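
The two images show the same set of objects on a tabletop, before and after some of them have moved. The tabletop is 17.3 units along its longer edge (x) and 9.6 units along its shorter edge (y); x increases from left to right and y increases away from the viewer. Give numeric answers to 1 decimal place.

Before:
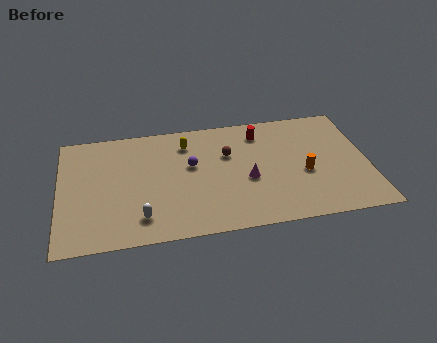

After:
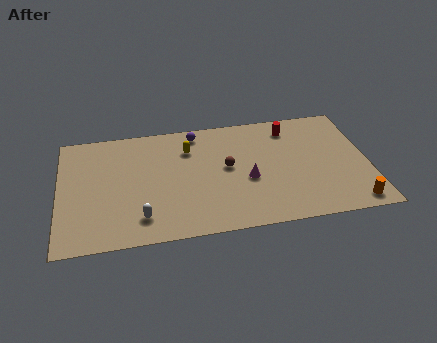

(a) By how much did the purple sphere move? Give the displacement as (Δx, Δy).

(0.4, 2.7)

From the two frames, the purple sphere sits at roughly (7.4, 5.7) before and (7.8, 8.4) after.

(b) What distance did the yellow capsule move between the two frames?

0.5

The yellow capsule was near (7.2, 7.6) before and (7.3, 7.1) after, so it travelled √(0.1² + 0.5²) ≈ 0.5 units.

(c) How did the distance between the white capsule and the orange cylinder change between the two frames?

+2.3

Before: roughly 9.4 units apart; after: 11.7. That's 2.3 units further apart.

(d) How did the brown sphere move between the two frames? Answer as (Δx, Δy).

(-0.1, -1.1)

From the two frames, the brown sphere sits at roughly (9.5, 6.3) before and (9.4, 5.2) after.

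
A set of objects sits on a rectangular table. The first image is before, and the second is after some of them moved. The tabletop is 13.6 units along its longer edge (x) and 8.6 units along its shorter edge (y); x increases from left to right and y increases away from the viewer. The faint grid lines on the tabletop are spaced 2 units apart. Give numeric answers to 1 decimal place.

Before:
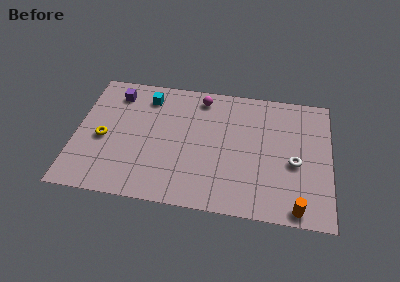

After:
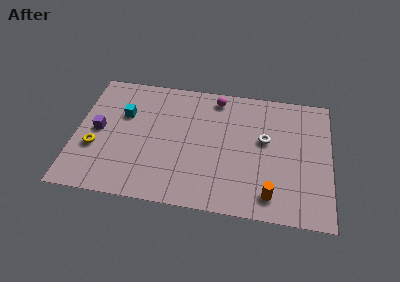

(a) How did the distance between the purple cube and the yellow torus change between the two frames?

-2.0

The distance was about 3.2 in the first image and 1.2 in the second, so they moved 2.0 units closer together.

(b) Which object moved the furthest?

the purple cube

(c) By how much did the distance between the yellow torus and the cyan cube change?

-1.0

The distance was about 3.9 in the first image and 2.9 in the second, so they moved 1.0 units closer together.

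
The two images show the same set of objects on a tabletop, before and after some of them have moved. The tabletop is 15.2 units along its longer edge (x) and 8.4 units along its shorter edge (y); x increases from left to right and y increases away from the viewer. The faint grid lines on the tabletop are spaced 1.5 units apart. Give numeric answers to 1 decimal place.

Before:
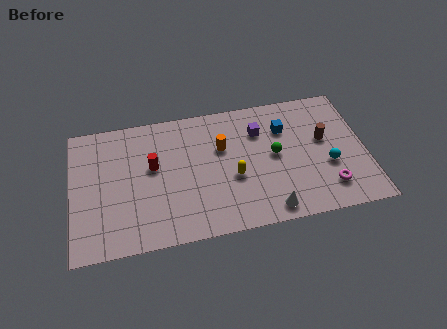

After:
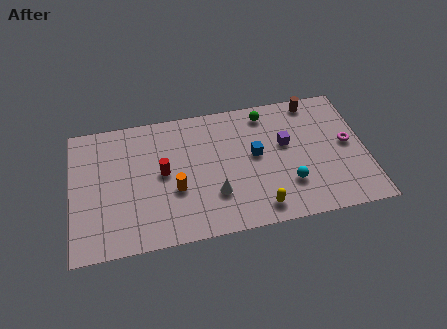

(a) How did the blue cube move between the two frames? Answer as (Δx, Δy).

(-1.6, -1.4)

The blue cube started near (11.1, 6.0) and ended near (9.5, 4.6).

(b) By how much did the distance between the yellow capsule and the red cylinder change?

+1.4

The distance was about 4.4 in the first image and 5.8 in the second, so they moved 1.4 units further apart.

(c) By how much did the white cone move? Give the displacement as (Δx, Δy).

(-2.7, 1.5)

From the two frames, the white cone sits at roughly (10.0, 1.0) before and (7.3, 2.5) after.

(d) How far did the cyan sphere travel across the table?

2.2

The cyan sphere was near (13.2, 3.2) before and (11.1, 2.4) after, so it travelled √(2.1² + 0.8²) ≈ 2.2 units.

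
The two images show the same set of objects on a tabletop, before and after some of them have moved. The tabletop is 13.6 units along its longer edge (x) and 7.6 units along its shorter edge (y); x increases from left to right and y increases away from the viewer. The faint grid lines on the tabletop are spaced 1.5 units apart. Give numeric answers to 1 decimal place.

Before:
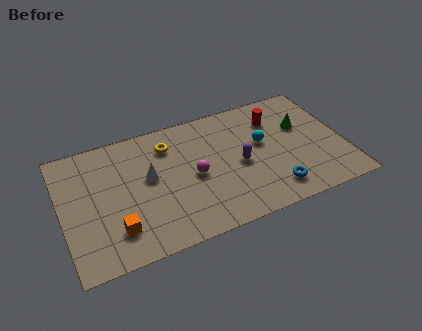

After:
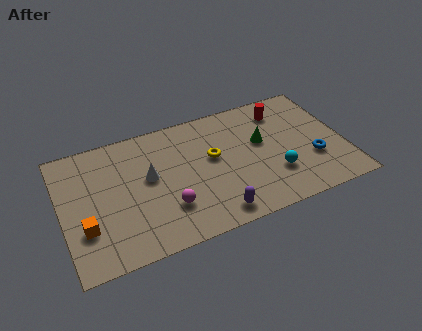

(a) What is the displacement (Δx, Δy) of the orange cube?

(-1.4, 0.6)

The orange cube was at about (2.4, 1.8) and moved to about (1.0, 2.4).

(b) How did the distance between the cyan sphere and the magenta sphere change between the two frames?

+1.7

They were about 3.5 units apart before and 5.2 after — 1.7 units further apart.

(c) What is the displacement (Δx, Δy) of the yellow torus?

(2.0, -1.5)

From the two frames, the yellow torus sits at roughly (5.3, 5.9) before and (7.3, 4.4) after.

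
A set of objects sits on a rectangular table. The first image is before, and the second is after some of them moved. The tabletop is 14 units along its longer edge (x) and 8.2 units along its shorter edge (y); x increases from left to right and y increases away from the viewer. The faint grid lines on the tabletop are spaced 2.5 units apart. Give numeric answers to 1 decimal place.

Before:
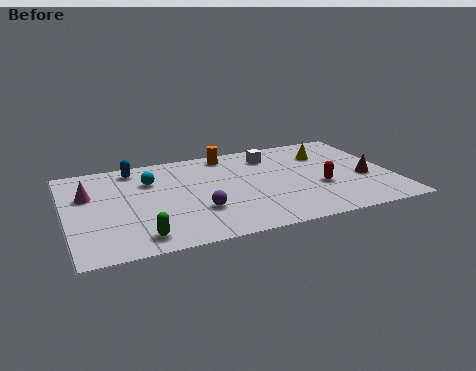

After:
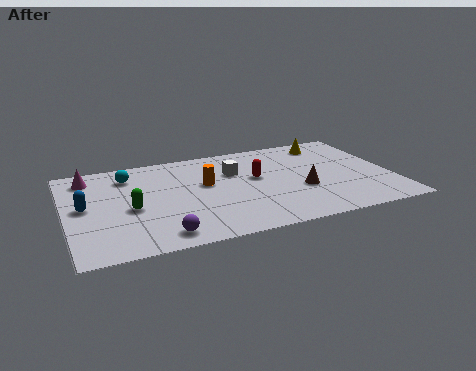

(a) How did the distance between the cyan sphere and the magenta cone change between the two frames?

-1.0

Before: roughly 2.7 units apart; after: 1.7. That's 1.0 units closer together.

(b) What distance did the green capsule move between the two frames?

2.4

The green capsule was near (2.9, 1.2) before and (2.7, 3.6) after, so it travelled √(0.2² + 2.4²) ≈ 2.4 units.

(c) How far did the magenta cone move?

1.5

The magenta cone moved from about (1.0, 5.3) to (1.1, 6.8), a distance of √(0.1² + 1.5²) ≈ 1.5.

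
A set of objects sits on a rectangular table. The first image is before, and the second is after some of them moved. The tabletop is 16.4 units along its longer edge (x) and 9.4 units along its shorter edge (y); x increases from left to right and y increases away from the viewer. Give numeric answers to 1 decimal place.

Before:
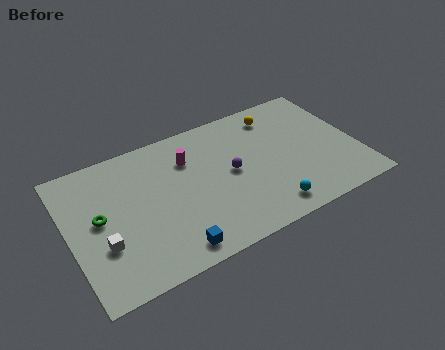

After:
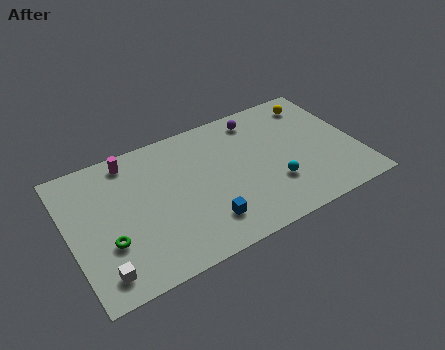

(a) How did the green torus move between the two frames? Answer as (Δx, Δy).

(0.3, -1.8)

From the two frames, the green torus sits at roughly (1.7, 5.0) before and (2.0, 3.2) after.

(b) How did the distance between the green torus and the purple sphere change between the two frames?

+2.9

Before: roughly 7.5 units apart; after: 10.4. That's 2.9 units further apart.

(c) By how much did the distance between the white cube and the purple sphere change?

+4.1

The distance was about 7.7 in the first image and 11.8 in the second, so they moved 4.1 units further apart.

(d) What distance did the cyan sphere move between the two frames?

1.6

The cyan sphere moved from about (10.8, 1.4) to (11.4, 2.9), a distance of √(0.6² + 1.5²) ≈ 1.6.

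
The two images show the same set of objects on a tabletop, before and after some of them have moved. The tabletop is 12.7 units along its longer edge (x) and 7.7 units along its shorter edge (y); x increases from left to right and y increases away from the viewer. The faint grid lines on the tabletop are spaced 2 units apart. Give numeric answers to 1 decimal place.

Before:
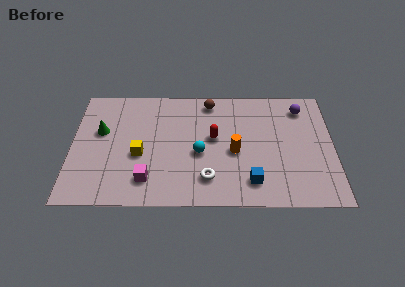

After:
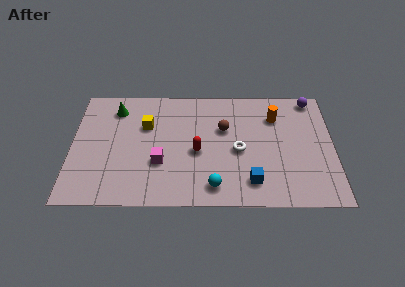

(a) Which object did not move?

the blue cube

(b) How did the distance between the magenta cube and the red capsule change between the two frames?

-2.3

They were about 4.2 units apart before and 1.9 after — 2.3 units closer together.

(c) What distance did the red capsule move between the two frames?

1.2

From (6.9, 4.3) to (6.1, 3.4), the red capsule covered √(0.8² + 0.9²) ≈ 1.2 units.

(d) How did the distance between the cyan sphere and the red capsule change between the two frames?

+1.1

The distance was about 1.2 in the first image and 2.3 in the second, so they moved 1.1 units further apart.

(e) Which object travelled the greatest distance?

the orange cylinder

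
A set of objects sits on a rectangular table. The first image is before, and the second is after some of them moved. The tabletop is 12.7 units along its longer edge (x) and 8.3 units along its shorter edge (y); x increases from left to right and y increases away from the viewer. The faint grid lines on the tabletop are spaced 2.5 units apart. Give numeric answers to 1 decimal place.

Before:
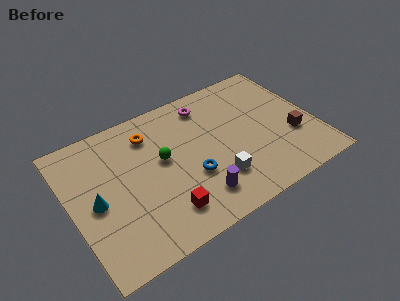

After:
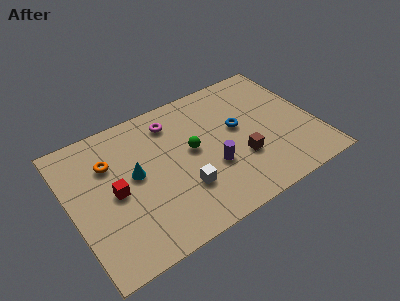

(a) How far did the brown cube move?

2.8

The brown cube moved from about (11.4, 2.9) to (8.6, 2.8), a distance of √(2.8² + 0.1²) ≈ 2.8.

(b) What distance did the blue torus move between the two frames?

3.3

From (6.0, 3.0) to (8.8, 4.7), the blue torus covered √(2.8² + 1.7²) ≈ 3.3 units.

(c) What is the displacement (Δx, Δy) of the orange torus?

(-2.2, -0.7)

From the two frames, the orange torus sits at roughly (4.4, 6.5) before and (2.2, 5.8) after.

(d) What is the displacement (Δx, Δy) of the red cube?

(-2.2, 2.3)

From the two frames, the red cube sits at roughly (4.4, 1.7) before and (2.2, 4.0) after.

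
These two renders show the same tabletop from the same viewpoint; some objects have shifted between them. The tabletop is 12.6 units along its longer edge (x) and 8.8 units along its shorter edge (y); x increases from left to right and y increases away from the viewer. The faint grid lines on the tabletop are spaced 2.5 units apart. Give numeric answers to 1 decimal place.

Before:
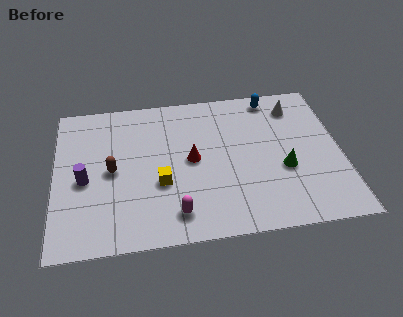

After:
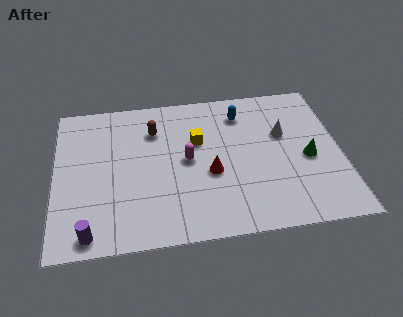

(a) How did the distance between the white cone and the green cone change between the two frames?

-1.9

They were about 3.8 units apart before and 1.9 after — 1.9 units closer together.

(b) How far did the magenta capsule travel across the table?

3.1

The magenta capsule moved from about (5.2, 1.5) to (5.8, 4.5), a distance of √(0.6² + 3.0²) ≈ 3.1.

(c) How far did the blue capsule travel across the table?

1.6

The blue capsule moved from about (9.7, 7.8) to (8.3, 7.0), a distance of √(1.4² + 0.8²) ≈ 1.6.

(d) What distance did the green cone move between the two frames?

1.2

From (10.0, 3.4) to (11.1, 3.9), the green cone covered √(1.1² + 0.5²) ≈ 1.2 units.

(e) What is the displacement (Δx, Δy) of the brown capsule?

(1.9, 2.2)

The brown capsule started near (2.5, 4.3) and ended near (4.4, 6.5).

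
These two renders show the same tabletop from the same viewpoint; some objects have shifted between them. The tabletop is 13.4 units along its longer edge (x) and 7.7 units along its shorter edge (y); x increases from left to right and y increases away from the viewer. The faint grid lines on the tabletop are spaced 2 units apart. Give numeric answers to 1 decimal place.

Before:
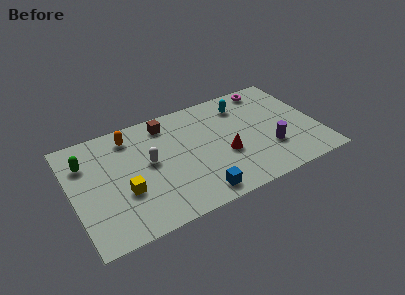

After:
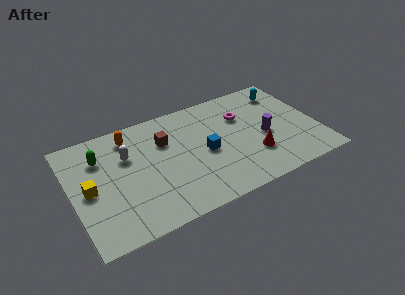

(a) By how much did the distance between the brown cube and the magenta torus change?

-1.5

They were about 5.8 units apart before and 4.3 after — 1.5 units closer together.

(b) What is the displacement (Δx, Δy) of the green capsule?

(0.8, 0.0)

The green capsule was at about (0.9, 5.6) and moved to about (1.7, 5.6).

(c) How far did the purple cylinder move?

1.0

From (10.6, 2.4) to (10.5, 3.4), the purple cylinder covered √(0.1² + 1.0²) ≈ 1.0 units.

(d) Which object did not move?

the orange capsule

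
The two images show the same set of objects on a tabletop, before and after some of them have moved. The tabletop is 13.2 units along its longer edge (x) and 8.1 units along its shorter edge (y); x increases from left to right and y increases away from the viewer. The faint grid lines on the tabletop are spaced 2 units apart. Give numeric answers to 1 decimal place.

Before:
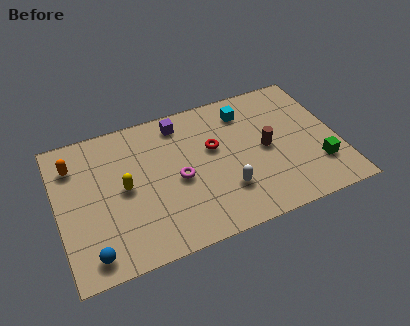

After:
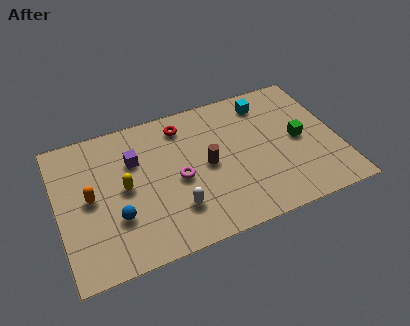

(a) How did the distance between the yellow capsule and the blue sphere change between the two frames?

-1.9

Before: roughly 3.5 units apart; after: 1.6. That's 1.9 units closer together.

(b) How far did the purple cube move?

2.7

From (6.0, 6.9) to (3.7, 5.5), the purple cube covered √(2.3² + 1.4²) ≈ 2.7 units.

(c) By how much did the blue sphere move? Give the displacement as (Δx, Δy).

(1.3, 1.5)

The blue sphere started near (1.3, 1.1) and ended near (2.6, 2.6).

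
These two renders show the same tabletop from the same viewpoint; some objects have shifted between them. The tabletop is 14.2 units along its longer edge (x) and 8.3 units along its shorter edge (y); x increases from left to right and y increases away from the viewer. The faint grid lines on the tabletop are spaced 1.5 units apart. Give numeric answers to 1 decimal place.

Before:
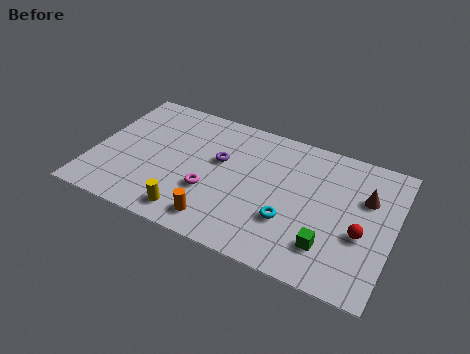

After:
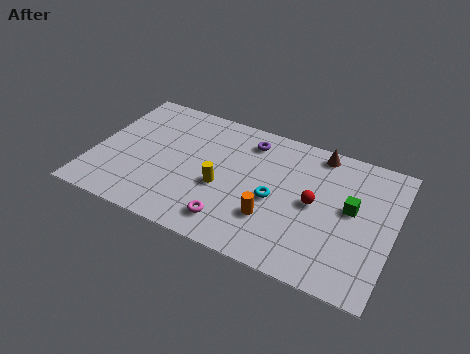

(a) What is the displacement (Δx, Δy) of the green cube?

(0.8, 2.6)

The green cube started near (11.4, 2.0) and ended near (12.2, 4.6).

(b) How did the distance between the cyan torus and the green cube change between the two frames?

+1.6

Before: roughly 2.0 units apart; after: 3.6. That's 1.6 units further apart.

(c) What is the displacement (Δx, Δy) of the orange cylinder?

(2.4, 1.2)

The orange cylinder was at about (6.3, 1.3) and moved to about (8.7, 2.5).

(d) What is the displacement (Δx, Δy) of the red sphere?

(-2.3, 0.9)

The red sphere started near (12.8, 3.3) and ended near (10.5, 4.2).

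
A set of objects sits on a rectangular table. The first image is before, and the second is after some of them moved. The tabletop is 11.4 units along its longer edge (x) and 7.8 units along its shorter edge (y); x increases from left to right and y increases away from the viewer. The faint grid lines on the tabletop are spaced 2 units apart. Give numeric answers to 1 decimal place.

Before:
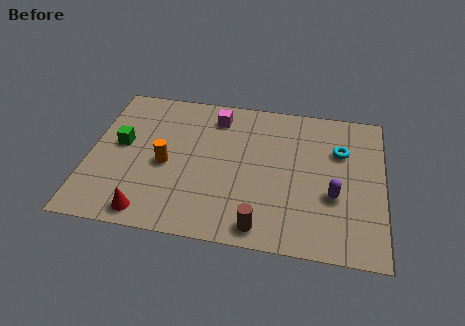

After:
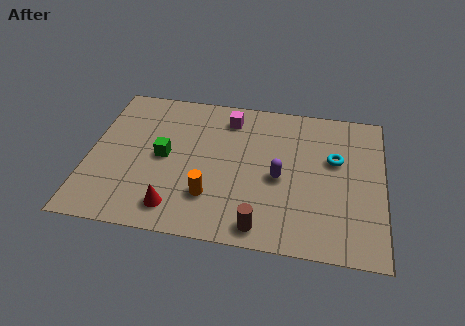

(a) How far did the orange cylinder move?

2.3

From (3.0, 3.5) to (4.8, 2.1), the orange cylinder covered √(1.8² + 1.4²) ≈ 2.3 units.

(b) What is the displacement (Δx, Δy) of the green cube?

(1.7, -0.4)

The green cube started near (1.2, 4.3) and ended near (2.9, 3.9).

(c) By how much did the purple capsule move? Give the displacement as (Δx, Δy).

(-2.1, 0.6)

The purple capsule was at about (9.5, 2.9) and moved to about (7.4, 3.5).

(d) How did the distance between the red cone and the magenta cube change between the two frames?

-0.6

The distance was about 6.0 in the first image and 5.4 in the second, so they moved 0.6 units closer together.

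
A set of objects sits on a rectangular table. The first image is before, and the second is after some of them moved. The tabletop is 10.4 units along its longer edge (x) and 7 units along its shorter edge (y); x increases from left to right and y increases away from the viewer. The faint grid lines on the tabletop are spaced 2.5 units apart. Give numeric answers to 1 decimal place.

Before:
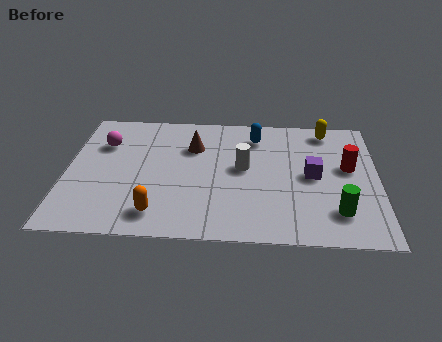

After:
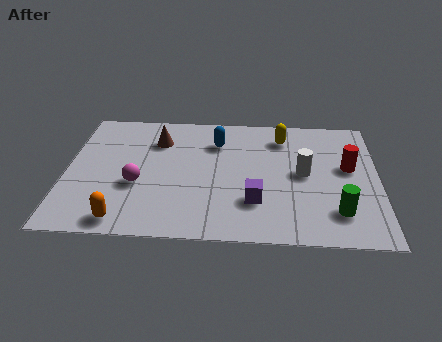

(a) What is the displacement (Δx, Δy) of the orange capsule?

(-1.1, -0.4)

The orange capsule started near (3.1, 1.2) and ended near (2.0, 0.8).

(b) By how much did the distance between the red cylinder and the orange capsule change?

+1.2

The distance was about 6.9 in the first image and 8.1 in the second, so they moved 1.2 units further apart.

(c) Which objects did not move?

the green cylinder and the red cylinder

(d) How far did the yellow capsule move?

1.6

From (8.7, 6.1) to (7.2, 5.6), the yellow capsule covered √(1.5² + 0.5²) ≈ 1.6 units.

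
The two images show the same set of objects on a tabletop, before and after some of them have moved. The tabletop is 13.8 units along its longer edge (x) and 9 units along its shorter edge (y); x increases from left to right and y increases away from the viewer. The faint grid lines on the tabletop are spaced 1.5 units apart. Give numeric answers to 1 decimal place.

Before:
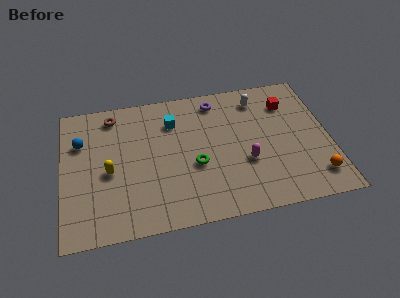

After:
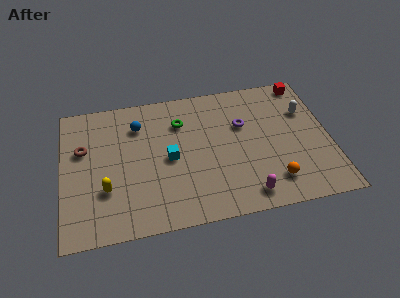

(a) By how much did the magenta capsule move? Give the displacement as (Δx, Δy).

(-0.1, -2.1)

The magenta capsule was at about (9.4, 3.3) and moved to about (9.3, 1.2).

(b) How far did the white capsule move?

2.7

From (10.3, 7.4) to (12.7, 6.1), the white capsule covered √(2.4² + 1.3²) ≈ 2.7 units.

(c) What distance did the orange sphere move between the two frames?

2.2

From (12.9, 1.7) to (10.7, 1.8), the orange sphere covered √(2.2² + 0.1²) ≈ 2.2 units.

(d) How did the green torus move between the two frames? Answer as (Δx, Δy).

(-0.6, 3.0)

The green torus started near (6.8, 3.6) and ended near (6.2, 6.6).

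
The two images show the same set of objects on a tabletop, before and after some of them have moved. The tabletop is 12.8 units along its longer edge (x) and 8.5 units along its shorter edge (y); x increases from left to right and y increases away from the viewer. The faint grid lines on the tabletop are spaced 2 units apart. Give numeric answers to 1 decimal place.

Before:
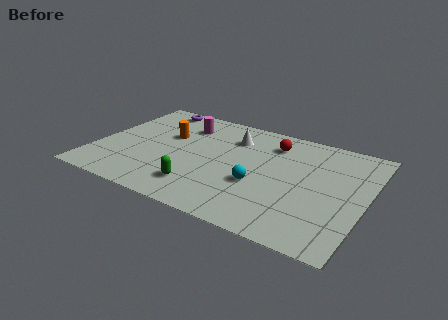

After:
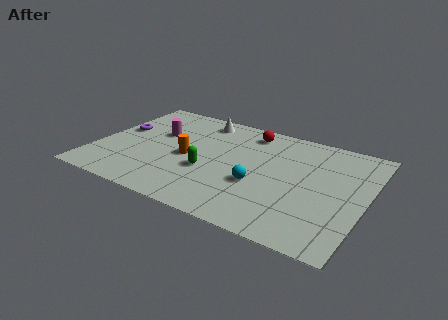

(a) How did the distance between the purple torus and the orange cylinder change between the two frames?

+1.1

The distance was about 2.5 in the first image and 3.6 in the second, so they moved 1.1 units further apart.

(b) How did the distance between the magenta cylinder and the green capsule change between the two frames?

-1.4

The distance was about 4.9 in the first image and 3.5 in the second, so they moved 1.4 units closer together.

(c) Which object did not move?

the cyan sphere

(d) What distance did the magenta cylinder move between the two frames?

1.6

From (3.8, 6.5) to (2.7, 5.3), the magenta cylinder covered √(1.1² + 1.2²) ≈ 1.6 units.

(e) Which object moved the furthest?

the purple torus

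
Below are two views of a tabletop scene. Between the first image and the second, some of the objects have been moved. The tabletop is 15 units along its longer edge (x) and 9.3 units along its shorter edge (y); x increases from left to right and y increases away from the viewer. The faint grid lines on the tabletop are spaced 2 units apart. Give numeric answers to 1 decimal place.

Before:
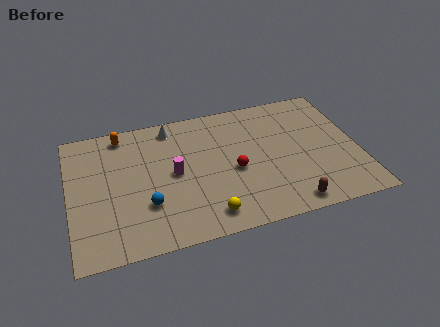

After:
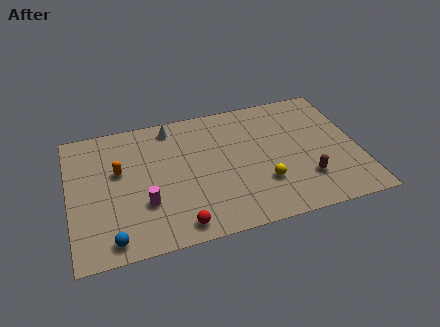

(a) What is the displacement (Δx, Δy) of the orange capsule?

(-0.3, -2.6)

The orange capsule was at about (2.9, 8.2) and moved to about (2.6, 5.6).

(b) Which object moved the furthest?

the red sphere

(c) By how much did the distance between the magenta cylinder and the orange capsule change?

-1.4

Before: roughly 4.3 units apart; after: 2.9. That's 1.4 units closer together.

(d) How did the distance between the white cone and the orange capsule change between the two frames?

+1.2

The distance was about 2.6 in the first image and 3.8 in the second, so they moved 1.2 units further apart.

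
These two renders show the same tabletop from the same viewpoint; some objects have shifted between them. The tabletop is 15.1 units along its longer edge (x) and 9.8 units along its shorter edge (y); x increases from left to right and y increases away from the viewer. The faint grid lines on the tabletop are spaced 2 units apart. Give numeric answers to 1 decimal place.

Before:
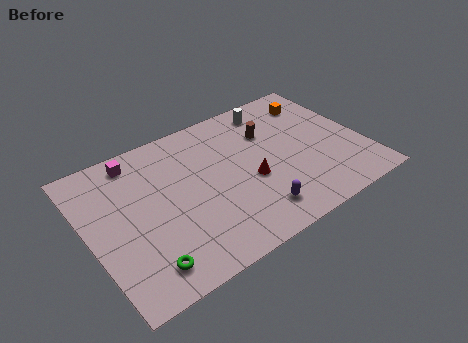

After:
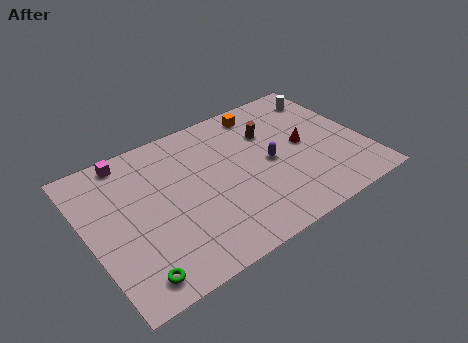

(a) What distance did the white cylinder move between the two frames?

3.0

The white cylinder moved from about (10.8, 8.4) to (13.8, 8.0), a distance of √(3.0² + 0.4²) ≈ 3.0.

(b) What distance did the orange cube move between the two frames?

3.1

From (13.2, 7.8) to (10.2, 8.5), the orange cube covered √(3.0² + 0.7²) ≈ 3.1 units.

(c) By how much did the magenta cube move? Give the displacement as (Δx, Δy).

(-0.4, 0.3)

The magenta cube started near (3.1, 8.5) and ended near (2.7, 8.8).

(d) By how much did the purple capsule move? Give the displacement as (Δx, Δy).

(1.4, 2.9)

The purple capsule was at about (8.5, 1.8) and moved to about (9.9, 4.7).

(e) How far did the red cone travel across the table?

3.4

The red cone was near (8.7, 4.0) before and (11.9, 5.0) after, so it travelled √(3.2² + 1.0²) ≈ 3.4 units.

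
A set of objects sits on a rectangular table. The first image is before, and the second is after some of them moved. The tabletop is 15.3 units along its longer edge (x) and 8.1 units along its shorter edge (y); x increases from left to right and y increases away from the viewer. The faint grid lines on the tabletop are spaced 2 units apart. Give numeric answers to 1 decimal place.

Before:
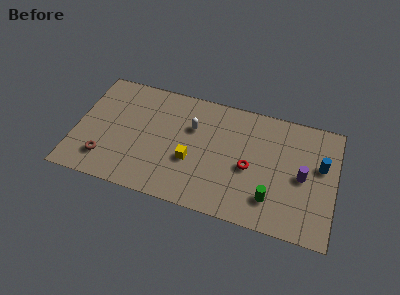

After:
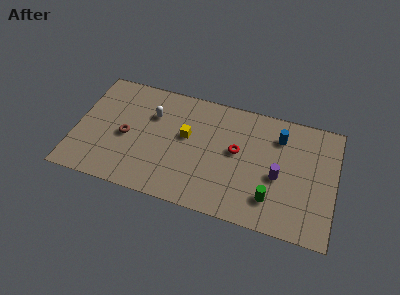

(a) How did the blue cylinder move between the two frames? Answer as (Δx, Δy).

(-2.5, 1.3)

The blue cylinder started near (14.4, 4.9) and ended near (11.9, 6.2).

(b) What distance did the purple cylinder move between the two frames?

1.5

The purple cylinder moved from about (13.4, 3.9) to (12.0, 3.5), a distance of √(1.4² + 0.4²) ≈ 1.5.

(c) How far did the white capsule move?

2.4

The white capsule moved from about (6.8, 5.4) to (4.4, 5.6), a distance of √(2.4² + 0.2²) ≈ 2.4.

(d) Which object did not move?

the green cylinder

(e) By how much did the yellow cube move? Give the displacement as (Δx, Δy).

(-0.4, 1.6)

The yellow cube was at about (6.9, 3.1) and moved to about (6.5, 4.7).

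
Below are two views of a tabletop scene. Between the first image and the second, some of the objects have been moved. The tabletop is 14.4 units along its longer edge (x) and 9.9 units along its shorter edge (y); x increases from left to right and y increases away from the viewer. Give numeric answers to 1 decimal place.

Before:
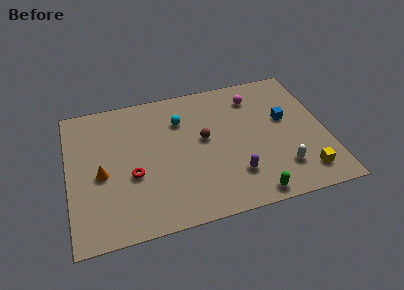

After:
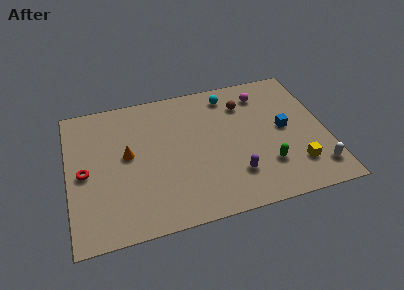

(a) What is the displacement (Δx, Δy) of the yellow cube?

(-0.4, 0.6)

The yellow cube was at about (12.9, 1.7) and moved to about (12.5, 2.3).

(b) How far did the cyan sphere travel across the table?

3.0

From (6.4, 7.2) to (9.2, 8.4), the cyan sphere covered √(2.8² + 1.2²) ≈ 3.0 units.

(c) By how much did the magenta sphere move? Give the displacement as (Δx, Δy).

(0.5, 0.1)

From the two frames, the magenta sphere sits at roughly (10.6, 7.9) before and (11.1, 8.0) after.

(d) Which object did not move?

the purple capsule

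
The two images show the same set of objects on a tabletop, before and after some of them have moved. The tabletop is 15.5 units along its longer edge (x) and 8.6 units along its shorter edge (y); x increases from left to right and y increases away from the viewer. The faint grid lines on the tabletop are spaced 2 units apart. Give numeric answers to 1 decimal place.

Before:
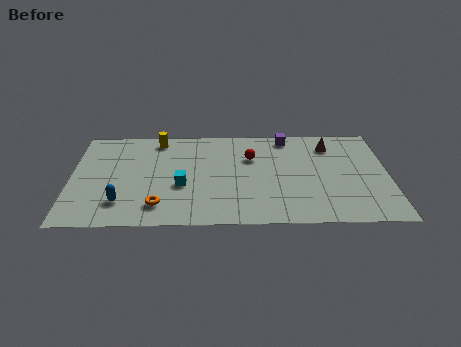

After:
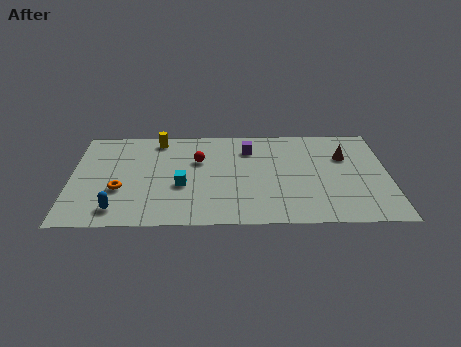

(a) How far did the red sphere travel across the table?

2.6

From (8.8, 5.8) to (6.2, 5.6), the red sphere covered √(2.6² + 0.2²) ≈ 2.6 units.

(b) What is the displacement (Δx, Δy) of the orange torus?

(-1.9, 1.4)

The orange torus was at about (4.3, 1.7) and moved to about (2.4, 3.1).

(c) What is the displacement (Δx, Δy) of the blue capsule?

(-0.2, -0.6)

The blue capsule was at about (2.5, 2.0) and moved to about (2.3, 1.4).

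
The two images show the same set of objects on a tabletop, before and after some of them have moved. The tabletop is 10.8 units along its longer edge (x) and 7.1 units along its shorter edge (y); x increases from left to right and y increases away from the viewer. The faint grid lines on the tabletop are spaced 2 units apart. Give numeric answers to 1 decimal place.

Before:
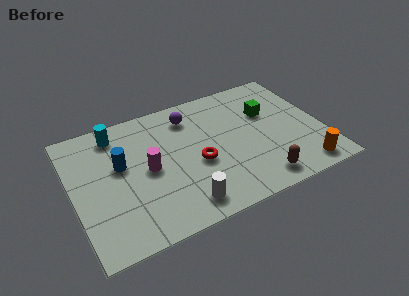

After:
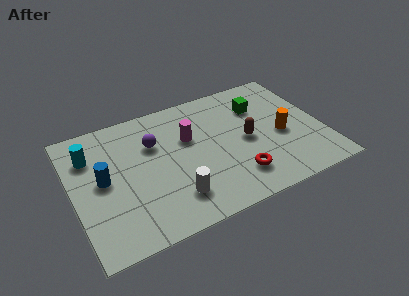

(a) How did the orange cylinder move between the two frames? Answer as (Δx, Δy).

(-0.6, 2.2)

From the two frames, the orange cylinder sits at roughly (9.6, 0.9) before and (9.0, 3.1) after.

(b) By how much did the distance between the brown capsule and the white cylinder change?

+0.5

The distance was about 3.3 in the first image and 3.8 in the second, so they moved 0.5 units further apart.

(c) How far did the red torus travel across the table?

2.1

The red torus moved from about (5.3, 3.0) to (6.8, 1.6), a distance of √(1.5² + 1.4²) ≈ 2.1.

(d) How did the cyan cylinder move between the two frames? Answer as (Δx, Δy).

(-1.2, -0.8)

From the two frames, the cyan cylinder sits at roughly (2.1, 6.0) before and (0.9, 5.2) after.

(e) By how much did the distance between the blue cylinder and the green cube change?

+0.6

The distance was about 6.5 in the first image and 7.1 in the second, so they moved 0.6 units further apart.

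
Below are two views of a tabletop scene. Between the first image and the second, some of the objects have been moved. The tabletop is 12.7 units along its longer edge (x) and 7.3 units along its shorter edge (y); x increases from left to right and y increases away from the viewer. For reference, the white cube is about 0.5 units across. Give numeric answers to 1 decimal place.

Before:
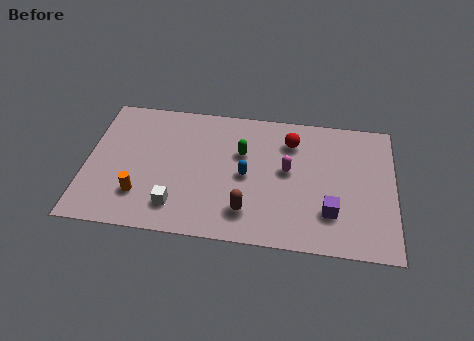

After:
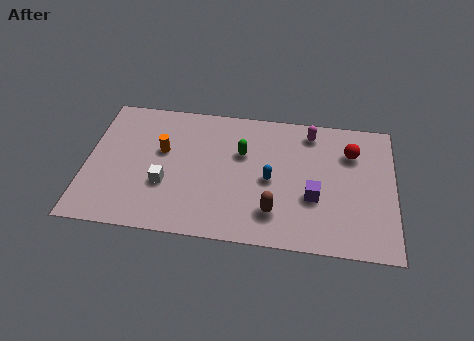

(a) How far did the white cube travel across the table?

1.2

The white cube was near (3.8, 1.5) before and (3.3, 2.6) after, so it travelled √(0.5² + 1.1²) ≈ 1.2 units.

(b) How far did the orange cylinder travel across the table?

2.6

The orange cylinder moved from about (2.3, 1.9) to (3.1, 4.4), a distance of √(0.8² + 2.5²) ≈ 2.6.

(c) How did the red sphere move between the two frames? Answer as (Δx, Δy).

(2.5, -0.3)

From the two frames, the red sphere sits at roughly (8.4, 5.6) before and (10.9, 5.3) after.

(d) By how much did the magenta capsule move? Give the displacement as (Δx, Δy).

(0.9, 2.2)

From the two frames, the magenta capsule sits at roughly (8.3, 4.0) before and (9.2, 6.2) after.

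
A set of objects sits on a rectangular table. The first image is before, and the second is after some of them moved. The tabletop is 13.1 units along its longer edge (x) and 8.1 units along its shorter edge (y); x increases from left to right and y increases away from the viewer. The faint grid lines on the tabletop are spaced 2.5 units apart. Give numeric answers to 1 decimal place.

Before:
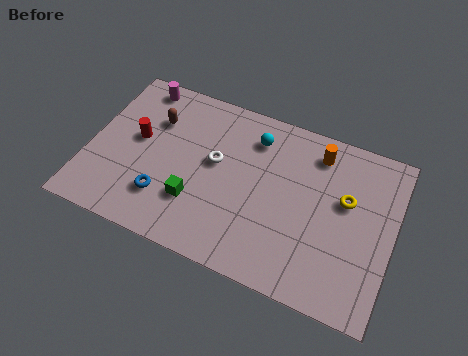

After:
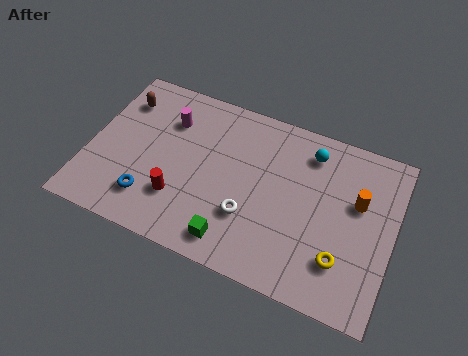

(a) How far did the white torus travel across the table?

2.6

From (5.4, 4.6) to (7.1, 2.6), the white torus covered √(1.7² + 2.0²) ≈ 2.6 units.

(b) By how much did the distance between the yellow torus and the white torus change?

-1.6

They were about 5.6 units apart before and 4.0 after — 1.6 units closer together.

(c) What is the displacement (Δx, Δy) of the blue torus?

(-0.6, -0.3)

The blue torus was at about (3.5, 2.1) and moved to about (2.9, 1.8).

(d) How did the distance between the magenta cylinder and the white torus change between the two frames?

+0.6

Before: roughly 4.5 units apart; after: 5.1. That's 0.6 units further apart.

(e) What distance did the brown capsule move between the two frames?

1.6

The brown capsule was near (2.6, 5.7) before and (1.1, 6.2) after, so it travelled √(1.5² + 0.5²) ≈ 1.6 units.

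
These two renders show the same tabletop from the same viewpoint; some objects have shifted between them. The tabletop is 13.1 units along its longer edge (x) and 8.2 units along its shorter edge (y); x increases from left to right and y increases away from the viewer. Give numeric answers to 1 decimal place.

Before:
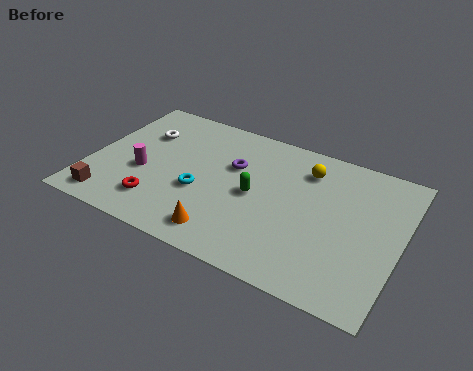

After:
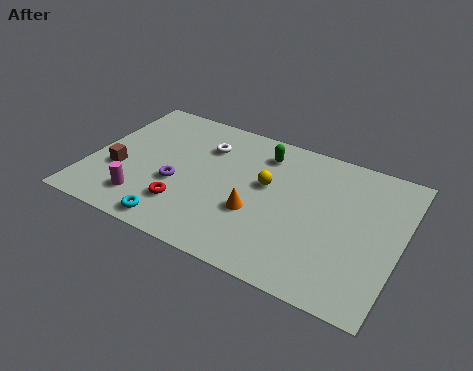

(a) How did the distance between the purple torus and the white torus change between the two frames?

-1.1

They were about 4.0 units apart before and 2.9 after — 1.1 units closer together.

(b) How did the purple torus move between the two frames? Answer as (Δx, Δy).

(-2.1, -2.1)

The purple torus started near (5.9, 5.3) and ended near (3.8, 3.2).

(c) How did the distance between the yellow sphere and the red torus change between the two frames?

-3.2

They were about 7.3 units apart before and 4.1 after — 3.2 units closer together.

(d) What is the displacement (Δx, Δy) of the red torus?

(1.1, 0.3)

The red torus was at about (3.2, 1.8) and moved to about (4.3, 2.1).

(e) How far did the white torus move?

2.7

The white torus moved from about (1.9, 5.7) to (4.6, 6.0), a distance of √(2.7² + 0.3²) ≈ 2.7.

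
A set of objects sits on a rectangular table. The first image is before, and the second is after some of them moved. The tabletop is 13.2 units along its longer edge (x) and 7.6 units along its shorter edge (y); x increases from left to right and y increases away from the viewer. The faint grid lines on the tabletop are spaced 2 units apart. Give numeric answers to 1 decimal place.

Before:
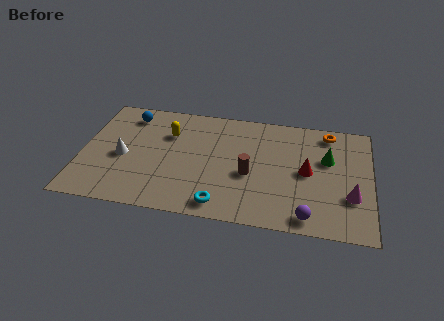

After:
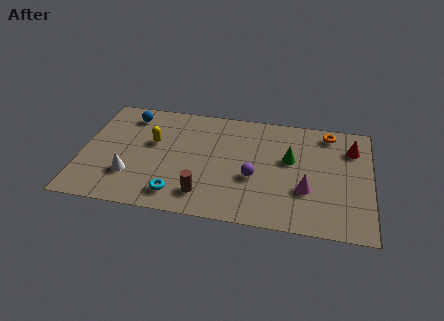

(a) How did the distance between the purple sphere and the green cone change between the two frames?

-1.8

Before: roughly 4.0 units apart; after: 2.2. That's 1.8 units closer together.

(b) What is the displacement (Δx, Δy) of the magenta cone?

(-2.0, 0.1)

From the two frames, the magenta cone sits at roughly (12.3, 2.5) before and (10.3, 2.6) after.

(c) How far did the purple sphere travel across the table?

3.3

The purple sphere moved from about (10.4, 0.9) to (7.9, 3.0), a distance of √(2.5² + 2.1²) ≈ 3.3.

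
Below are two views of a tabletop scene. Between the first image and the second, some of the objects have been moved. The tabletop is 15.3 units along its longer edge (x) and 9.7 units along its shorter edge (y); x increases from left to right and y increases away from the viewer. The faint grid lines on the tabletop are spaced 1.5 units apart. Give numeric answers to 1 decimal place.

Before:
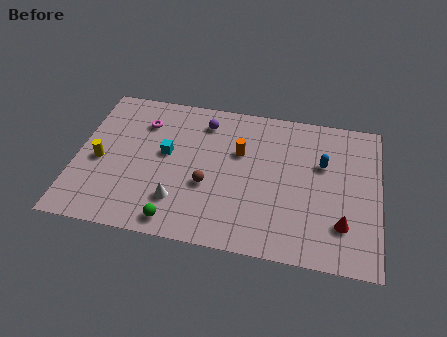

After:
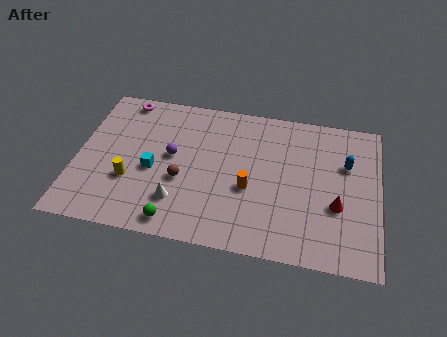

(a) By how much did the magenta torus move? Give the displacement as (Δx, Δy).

(-1.1, 1.4)

The magenta torus started near (3.2, 7.3) and ended near (2.1, 8.7).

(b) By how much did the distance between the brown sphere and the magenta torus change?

+0.9

They were about 5.0 units apart before and 5.9 after — 0.9 units further apart.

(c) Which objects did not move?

the green sphere and the white cone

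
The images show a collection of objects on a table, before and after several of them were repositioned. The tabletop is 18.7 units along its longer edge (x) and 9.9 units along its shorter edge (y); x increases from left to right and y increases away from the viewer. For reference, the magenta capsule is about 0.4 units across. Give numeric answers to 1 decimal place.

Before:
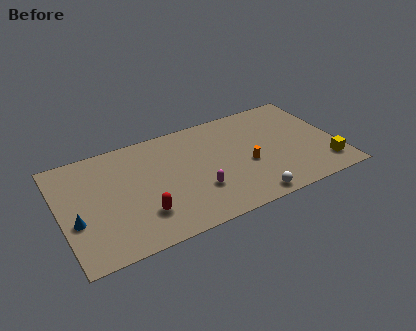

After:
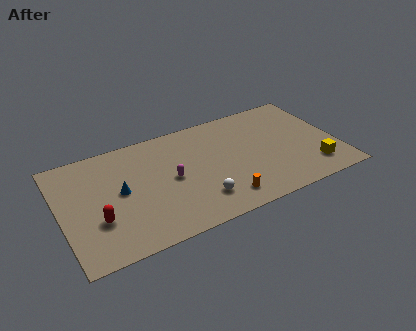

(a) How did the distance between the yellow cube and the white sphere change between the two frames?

+2.3

Before: roughly 5.5 units apart; after: 7.8. That's 2.3 units further apart.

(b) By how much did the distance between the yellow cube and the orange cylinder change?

+0.8

They were about 5.5 units apart before and 6.3 after — 0.8 units further apart.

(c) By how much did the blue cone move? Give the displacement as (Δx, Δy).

(3.1, 1.4)

The blue cone started near (0.9, 3.8) and ended near (4.0, 5.2).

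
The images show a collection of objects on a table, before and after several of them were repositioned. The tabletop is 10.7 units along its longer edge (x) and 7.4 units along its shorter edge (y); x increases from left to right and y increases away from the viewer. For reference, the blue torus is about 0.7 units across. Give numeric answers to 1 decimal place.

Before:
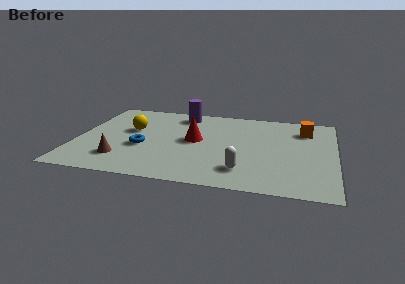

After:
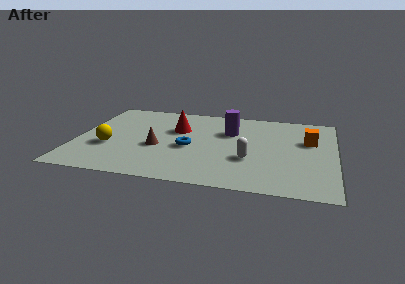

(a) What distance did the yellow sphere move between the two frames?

1.9

The yellow sphere was near (2.2, 4.4) before and (1.4, 2.7) after, so it travelled √(0.8² + 1.7²) ≈ 1.9 units.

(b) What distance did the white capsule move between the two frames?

1.0

From (7.0, 1.6) to (7.2, 2.6), the white capsule covered √(0.2² + 1.0²) ≈ 1.0 units.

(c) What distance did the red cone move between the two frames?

1.2

The red cone was near (4.9, 3.9) before and (4.1, 4.8) after, so it travelled √(0.8² + 0.9²) ≈ 1.2 units.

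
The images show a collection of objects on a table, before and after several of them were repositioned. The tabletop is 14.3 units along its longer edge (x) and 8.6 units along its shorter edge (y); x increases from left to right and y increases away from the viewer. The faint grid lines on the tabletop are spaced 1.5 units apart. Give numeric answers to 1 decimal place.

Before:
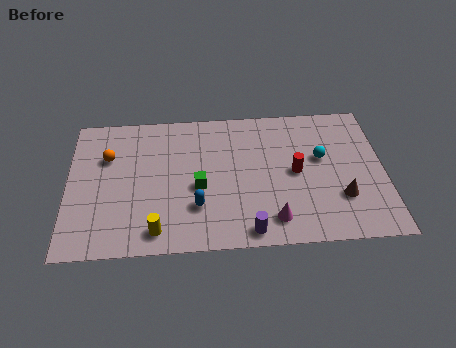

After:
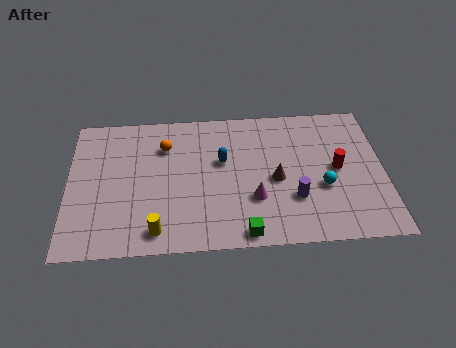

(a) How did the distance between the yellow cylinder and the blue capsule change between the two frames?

+2.8

The distance was about 2.2 in the first image and 5.0 in the second, so they moved 2.8 units further apart.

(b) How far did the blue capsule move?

3.0

The blue capsule was near (5.8, 2.5) before and (7.0, 5.2) after, so it travelled √(1.2² + 2.7²) ≈ 3.0 units.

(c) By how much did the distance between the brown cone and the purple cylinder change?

-3.1

Before: roughly 4.5 units apart; after: 1.4. That's 3.1 units closer together.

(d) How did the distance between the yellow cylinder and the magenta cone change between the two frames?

-0.5

They were about 5.2 units apart before and 4.7 after — 0.5 units closer together.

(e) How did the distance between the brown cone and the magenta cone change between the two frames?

-1.8

Before: roughly 3.3 units apart; after: 1.5. That's 1.8 units closer together.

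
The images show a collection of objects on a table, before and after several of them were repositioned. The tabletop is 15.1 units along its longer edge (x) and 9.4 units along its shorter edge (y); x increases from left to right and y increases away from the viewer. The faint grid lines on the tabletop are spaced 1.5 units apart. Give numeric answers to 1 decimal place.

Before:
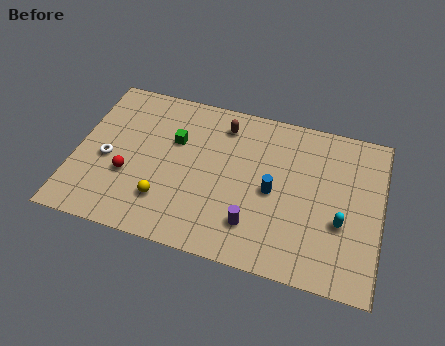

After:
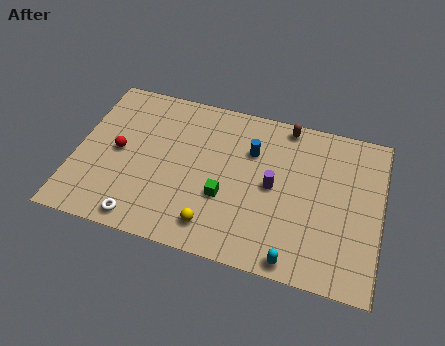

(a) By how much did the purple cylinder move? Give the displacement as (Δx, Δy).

(0.8, 2.5)

From the two frames, the purple cylinder sits at roughly (9.0, 2.2) before and (9.8, 4.7) after.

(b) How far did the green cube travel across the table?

3.8

From (4.8, 6.1) to (7.5, 3.4), the green cube covered √(2.7² + 2.7²) ≈ 3.8 units.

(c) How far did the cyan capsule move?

3.4

From (13.2, 3.5) to (11.1, 0.8), the cyan capsule covered √(2.1² + 2.7²) ≈ 3.4 units.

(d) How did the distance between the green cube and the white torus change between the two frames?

+0.8

They were about 3.8 units apart before and 4.6 after — 0.8 units further apart.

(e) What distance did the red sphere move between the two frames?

1.4

The red sphere was near (2.7, 3.4) before and (2.1, 4.7) after, so it travelled √(0.6² + 1.3²) ≈ 1.4 units.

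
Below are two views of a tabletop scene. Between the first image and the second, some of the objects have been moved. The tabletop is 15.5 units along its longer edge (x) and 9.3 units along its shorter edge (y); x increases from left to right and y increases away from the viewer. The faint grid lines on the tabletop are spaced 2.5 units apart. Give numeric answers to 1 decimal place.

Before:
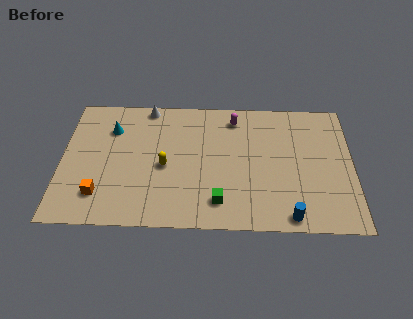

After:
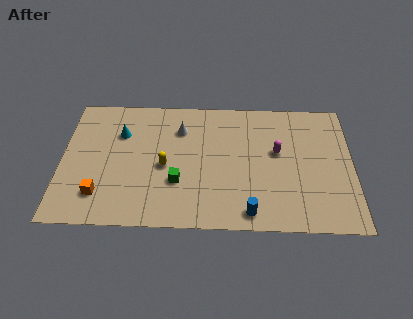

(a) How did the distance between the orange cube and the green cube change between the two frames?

-2.1

The distance was about 6.3 in the first image and 4.2 in the second, so they moved 2.1 units closer together.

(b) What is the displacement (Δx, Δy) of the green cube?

(-2.2, 1.3)

The green cube started near (8.4, 1.8) and ended near (6.2, 3.1).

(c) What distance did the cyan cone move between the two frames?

0.6

From (2.6, 6.8) to (3.1, 6.5), the cyan cone covered √(0.5² + 0.3²) ≈ 0.6 units.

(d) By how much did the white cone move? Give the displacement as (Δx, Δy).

(1.8, -1.6)

The white cone started near (4.5, 8.5) and ended near (6.3, 6.9).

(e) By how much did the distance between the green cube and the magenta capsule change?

-0.3

The distance was about 6.1 in the first image and 5.8 in the second, so they moved 0.3 units closer together.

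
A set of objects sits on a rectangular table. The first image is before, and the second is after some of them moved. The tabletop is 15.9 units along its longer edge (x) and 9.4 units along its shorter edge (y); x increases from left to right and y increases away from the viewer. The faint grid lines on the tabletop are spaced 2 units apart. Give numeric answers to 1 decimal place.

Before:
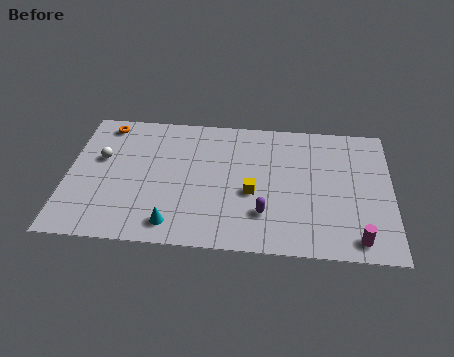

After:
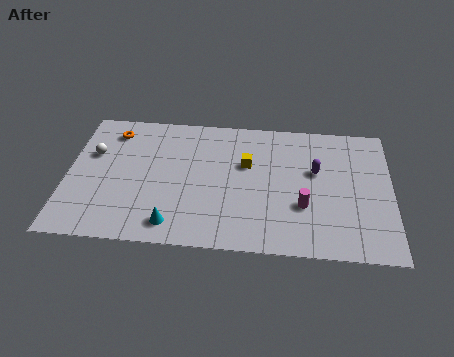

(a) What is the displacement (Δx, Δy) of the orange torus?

(0.4, -0.5)

The orange torus was at about (1.7, 8.2) and moved to about (2.1, 7.7).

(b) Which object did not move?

the cyan cone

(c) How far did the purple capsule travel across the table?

4.1

From (9.7, 2.5) to (12.2, 5.7), the purple capsule covered √(2.5² + 3.2²) ≈ 4.1 units.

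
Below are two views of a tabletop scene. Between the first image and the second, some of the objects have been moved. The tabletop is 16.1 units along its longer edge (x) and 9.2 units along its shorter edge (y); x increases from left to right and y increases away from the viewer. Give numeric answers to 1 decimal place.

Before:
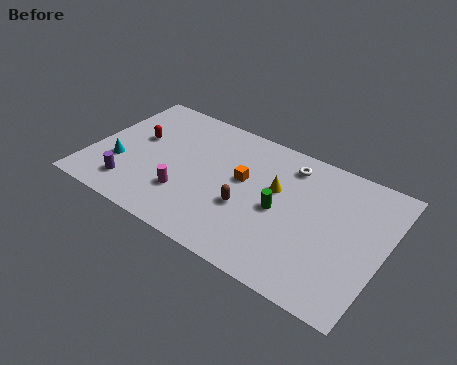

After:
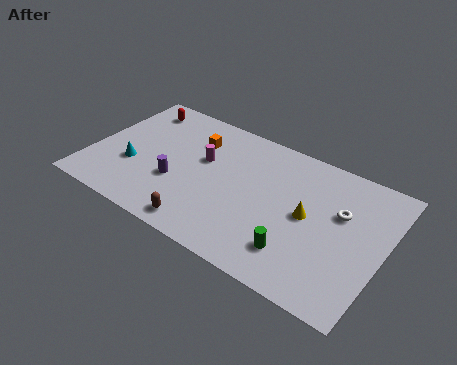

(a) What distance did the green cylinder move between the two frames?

2.6

From (10.5, 4.3) to (11.8, 2.1), the green cylinder covered √(1.3² + 2.2²) ≈ 2.6 units.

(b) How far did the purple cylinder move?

2.7

The purple cylinder was near (2.6, 1.8) before and (4.9, 3.3) after, so it travelled √(2.3² + 1.5²) ≈ 2.7 units.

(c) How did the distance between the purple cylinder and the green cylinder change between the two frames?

-1.3

Before: roughly 8.3 units apart; after: 7.0. That's 1.3 units closer together.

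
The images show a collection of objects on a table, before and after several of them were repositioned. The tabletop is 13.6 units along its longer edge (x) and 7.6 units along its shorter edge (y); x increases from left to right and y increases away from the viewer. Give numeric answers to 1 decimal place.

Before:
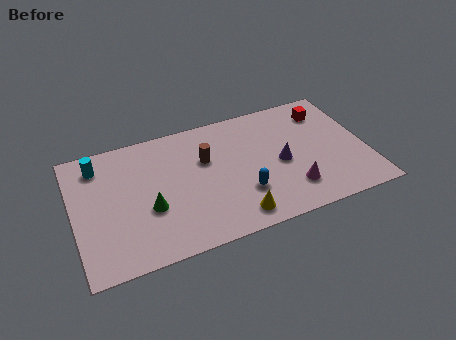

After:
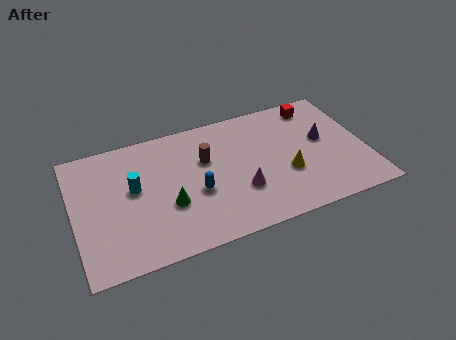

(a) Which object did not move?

the brown cylinder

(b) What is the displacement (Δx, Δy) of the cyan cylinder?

(1.5, -1.9)

The cyan cylinder was at about (1.3, 6.2) and moved to about (2.8, 4.3).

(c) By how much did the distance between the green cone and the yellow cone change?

+1.3

Before: roughly 4.2 units apart; after: 5.5. That's 1.3 units further apart.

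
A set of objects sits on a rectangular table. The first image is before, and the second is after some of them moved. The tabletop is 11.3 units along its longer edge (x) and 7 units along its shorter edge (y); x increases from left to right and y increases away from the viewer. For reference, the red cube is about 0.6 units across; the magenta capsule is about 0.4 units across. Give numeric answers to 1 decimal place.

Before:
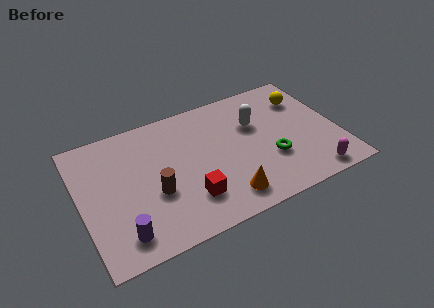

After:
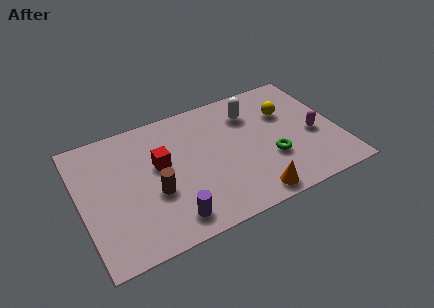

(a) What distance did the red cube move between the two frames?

2.5

The red cube moved from about (4.5, 1.8) to (3.5, 4.1), a distance of √(1.0² + 2.3²) ≈ 2.5.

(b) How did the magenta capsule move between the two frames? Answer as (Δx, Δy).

(0.4, 2.2)

The magenta capsule was at about (9.8, 0.8) and moved to about (10.2, 3.0).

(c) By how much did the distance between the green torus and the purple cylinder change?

-2.0

The distance was about 6.8 in the first image and 4.8 in the second, so they moved 2.0 units closer together.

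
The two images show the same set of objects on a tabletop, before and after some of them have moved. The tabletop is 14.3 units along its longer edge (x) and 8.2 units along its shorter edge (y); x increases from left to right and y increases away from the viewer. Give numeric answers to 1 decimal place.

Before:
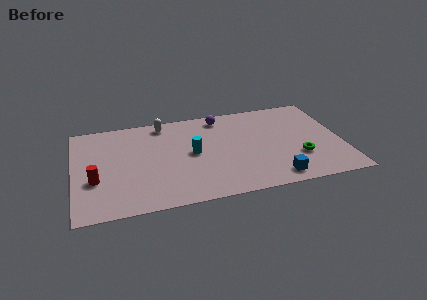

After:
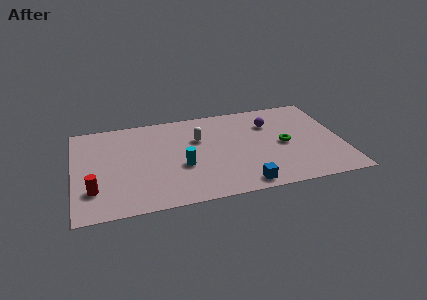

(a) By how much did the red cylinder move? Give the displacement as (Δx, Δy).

(-0.1, -0.8)

From the two frames, the red cylinder sits at roughly (1.1, 3.0) before and (1.0, 2.2) after.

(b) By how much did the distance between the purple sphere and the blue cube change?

-1.2

Before: roughly 6.5 units apart; after: 5.3. That's 1.2 units closer together.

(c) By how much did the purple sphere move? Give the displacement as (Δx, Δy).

(2.6, -1.2)

The purple sphere started near (8.0, 7.1) and ended near (10.6, 5.9).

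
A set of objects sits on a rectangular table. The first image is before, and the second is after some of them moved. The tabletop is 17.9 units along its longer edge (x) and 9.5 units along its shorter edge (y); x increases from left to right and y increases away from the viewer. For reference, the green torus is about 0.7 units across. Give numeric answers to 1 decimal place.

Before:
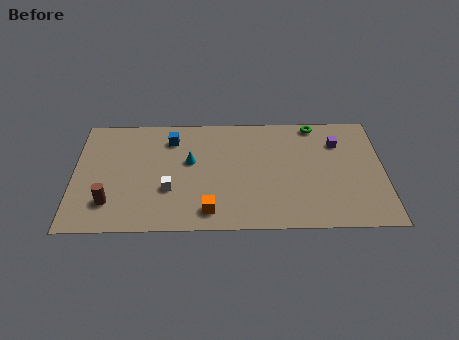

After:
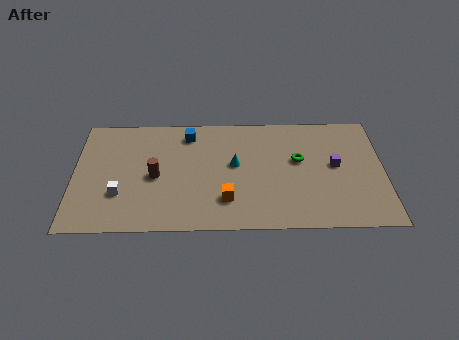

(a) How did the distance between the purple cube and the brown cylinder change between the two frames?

-3.6

Before: roughly 14.0 units apart; after: 10.4. That's 3.6 units closer together.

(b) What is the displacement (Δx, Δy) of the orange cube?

(1.0, 0.9)

The orange cube started near (7.8, 1.5) and ended near (8.8, 2.4).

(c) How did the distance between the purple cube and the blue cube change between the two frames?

-0.8

The distance was about 9.7 in the first image and 8.9 in the second, so they moved 0.8 units closer together.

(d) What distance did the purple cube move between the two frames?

1.9

The purple cube moved from about (15.3, 7.0) to (15.1, 5.1), a distance of √(0.2² + 1.9²) ≈ 1.9.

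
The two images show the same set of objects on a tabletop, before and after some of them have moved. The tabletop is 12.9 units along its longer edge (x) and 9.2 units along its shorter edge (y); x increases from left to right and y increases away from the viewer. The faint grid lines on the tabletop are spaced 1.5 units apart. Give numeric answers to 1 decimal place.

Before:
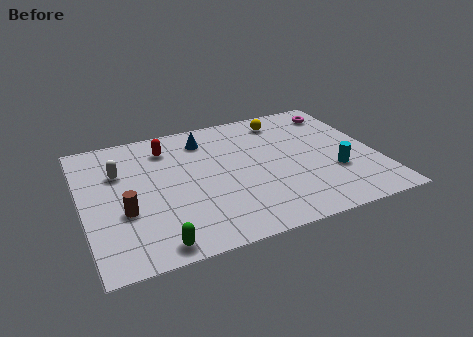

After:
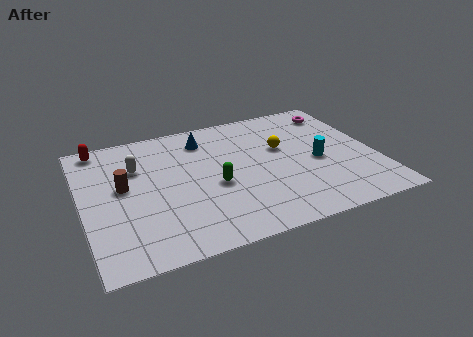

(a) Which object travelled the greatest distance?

the green capsule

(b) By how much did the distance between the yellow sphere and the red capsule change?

+3.0

Before: roughly 5.3 units apart; after: 8.3. That's 3.0 units further apart.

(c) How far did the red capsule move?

3.1

The red capsule moved from about (3.9, 7.3) to (1.0, 8.3), a distance of √(2.9² + 1.0²) ≈ 3.1.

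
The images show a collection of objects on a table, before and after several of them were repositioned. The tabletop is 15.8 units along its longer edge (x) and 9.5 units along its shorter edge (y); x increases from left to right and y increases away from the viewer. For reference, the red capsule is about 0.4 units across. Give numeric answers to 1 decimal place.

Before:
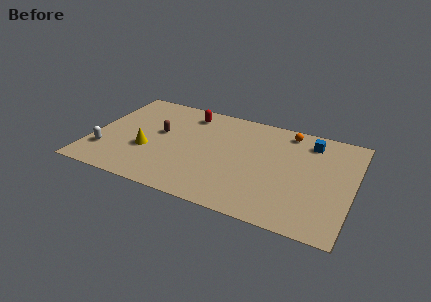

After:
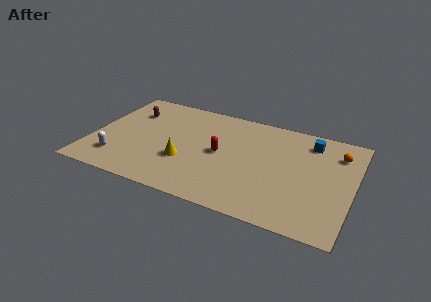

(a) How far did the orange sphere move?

3.3

From (11.6, 8.3) to (14.7, 7.3), the orange sphere covered √(3.1² + 1.0²) ≈ 3.3 units.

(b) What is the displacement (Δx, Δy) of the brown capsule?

(-2.0, 1.5)

The brown capsule was at about (4.0, 5.4) and moved to about (2.0, 6.9).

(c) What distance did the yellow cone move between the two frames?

2.3

From (3.5, 3.5) to (5.8, 3.3), the yellow cone covered √(2.3² + 0.2²) ≈ 2.3 units.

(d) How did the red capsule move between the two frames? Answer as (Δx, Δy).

(2.3, -3.1)

The red capsule started near (5.5, 7.9) and ended near (7.8, 4.8).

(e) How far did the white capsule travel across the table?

0.9

The white capsule was near (1.0, 2.5) before and (1.8, 2.1) after, so it travelled √(0.8² + 0.4²) ≈ 0.9 units.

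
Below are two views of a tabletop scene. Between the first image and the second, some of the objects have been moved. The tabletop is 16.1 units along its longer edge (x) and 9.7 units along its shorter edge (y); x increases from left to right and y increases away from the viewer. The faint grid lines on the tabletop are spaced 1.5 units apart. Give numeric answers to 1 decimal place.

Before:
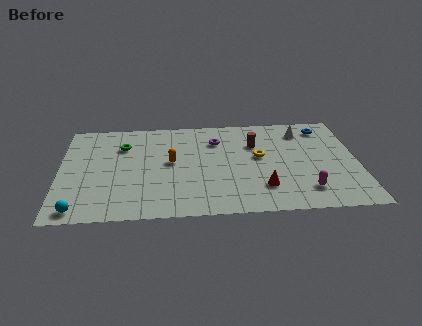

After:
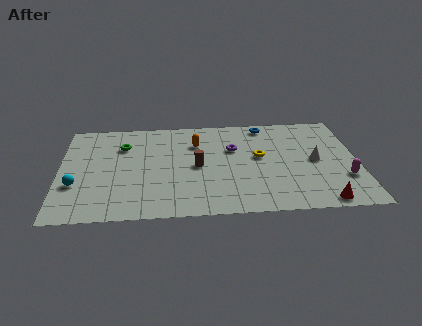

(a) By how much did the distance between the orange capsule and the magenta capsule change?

+1.0

They were about 7.9 units apart before and 8.9 after — 1.0 units further apart.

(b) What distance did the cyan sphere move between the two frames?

2.3

The cyan sphere moved from about (1.1, 1.0) to (0.9, 3.3), a distance of √(0.2² + 2.3²) ≈ 2.3.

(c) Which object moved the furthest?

the brown cylinder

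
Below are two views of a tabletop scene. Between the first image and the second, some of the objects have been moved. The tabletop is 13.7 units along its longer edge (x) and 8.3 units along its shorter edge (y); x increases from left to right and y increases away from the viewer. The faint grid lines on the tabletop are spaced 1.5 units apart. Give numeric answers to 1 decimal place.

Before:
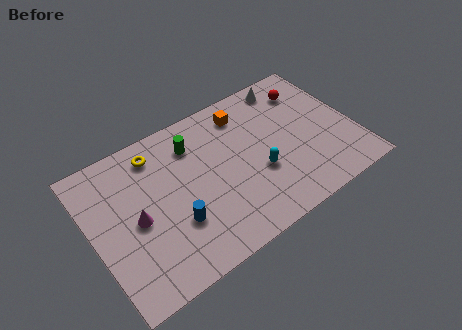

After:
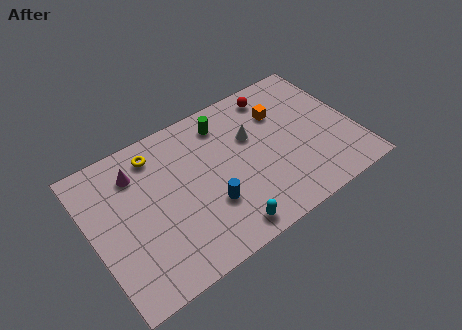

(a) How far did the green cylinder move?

1.7

The green cylinder was near (5.6, 6.4) before and (7.3, 6.8) after, so it travelled √(1.7² + 0.4²) ≈ 1.7 units.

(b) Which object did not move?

the yellow torus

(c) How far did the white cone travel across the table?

3.1

The white cone was near (10.9, 7.3) before and (8.5, 5.3) after, so it travelled √(2.4² + 2.0²) ≈ 3.1 units.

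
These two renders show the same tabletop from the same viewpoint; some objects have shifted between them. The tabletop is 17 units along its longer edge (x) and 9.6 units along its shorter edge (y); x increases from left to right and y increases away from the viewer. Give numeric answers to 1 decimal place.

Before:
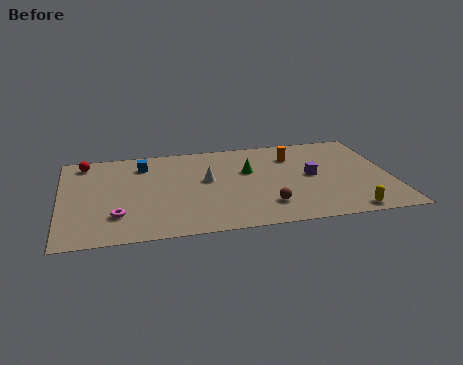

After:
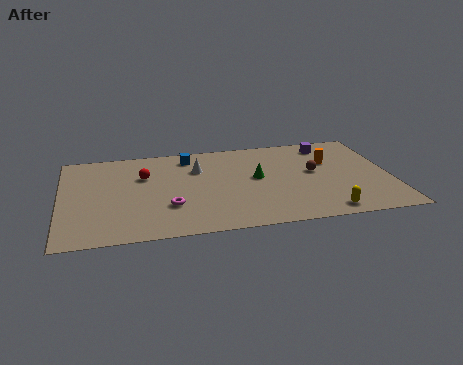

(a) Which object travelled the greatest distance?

the brown sphere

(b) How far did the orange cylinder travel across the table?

2.1

The orange cylinder was near (12.1, 7.2) before and (14.0, 6.3) after, so it travelled √(1.9² + 0.9²) ≈ 2.1 units.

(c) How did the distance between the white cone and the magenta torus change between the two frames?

-1.5

They were about 5.5 units apart before and 4.0 after — 1.5 units closer together.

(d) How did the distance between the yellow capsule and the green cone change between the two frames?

-1.7

They were about 7.0 units apart before and 5.3 after — 1.7 units closer together.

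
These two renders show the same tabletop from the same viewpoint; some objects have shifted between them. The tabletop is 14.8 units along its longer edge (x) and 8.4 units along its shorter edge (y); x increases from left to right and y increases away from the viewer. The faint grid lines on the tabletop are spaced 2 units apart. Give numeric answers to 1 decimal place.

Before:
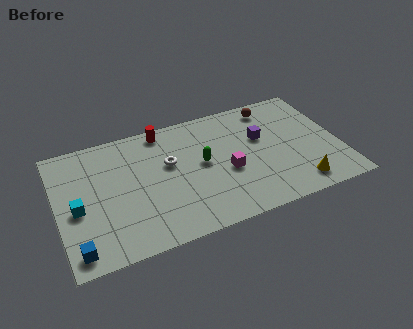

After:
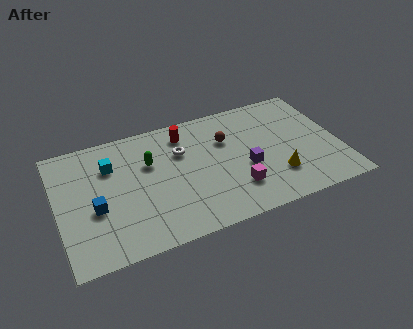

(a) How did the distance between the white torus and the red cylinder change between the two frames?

-1.2

They were about 2.4 units apart before and 1.2 after — 1.2 units closer together.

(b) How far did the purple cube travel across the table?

2.1

The purple cube was near (10.8, 5.2) before and (9.8, 3.4) after, so it travelled √(1.0² + 1.8²) ≈ 2.1 units.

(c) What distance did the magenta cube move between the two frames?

1.3

The magenta cube was near (8.8, 3.5) before and (9.1, 2.2) after, so it travelled √(0.3² + 1.3²) ≈ 1.3 units.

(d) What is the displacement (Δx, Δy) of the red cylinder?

(1.1, -0.6)

The red cylinder started near (5.8, 7.5) and ended near (6.9, 6.9).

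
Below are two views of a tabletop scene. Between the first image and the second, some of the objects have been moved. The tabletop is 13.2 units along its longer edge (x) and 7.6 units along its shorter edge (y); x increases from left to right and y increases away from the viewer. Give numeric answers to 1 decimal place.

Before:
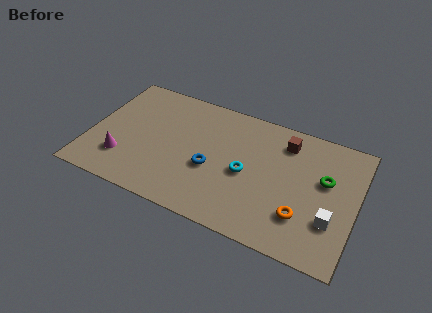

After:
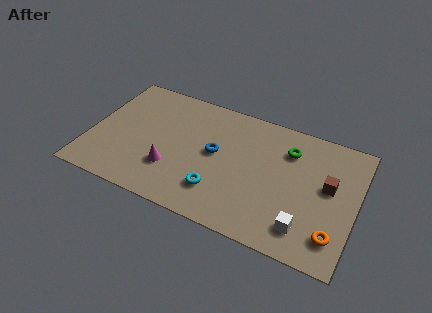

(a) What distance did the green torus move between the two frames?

2.2

The green torus moved from about (11.6, 4.6) to (9.7, 5.7), a distance of √(1.9² + 1.1²) ≈ 2.2.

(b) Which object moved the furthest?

the brown cube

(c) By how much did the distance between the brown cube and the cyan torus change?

+2.6

They were about 3.1 units apart before and 5.7 after — 2.6 units further apart.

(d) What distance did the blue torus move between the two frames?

1.0

The blue torus moved from about (6.1, 3.1) to (6.2, 4.1), a distance of √(0.1² + 1.0²) ≈ 1.0.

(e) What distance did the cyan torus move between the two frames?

2.0

The cyan torus moved from about (7.8, 3.5) to (6.6, 1.9), a distance of √(1.2² + 1.6²) ≈ 2.0.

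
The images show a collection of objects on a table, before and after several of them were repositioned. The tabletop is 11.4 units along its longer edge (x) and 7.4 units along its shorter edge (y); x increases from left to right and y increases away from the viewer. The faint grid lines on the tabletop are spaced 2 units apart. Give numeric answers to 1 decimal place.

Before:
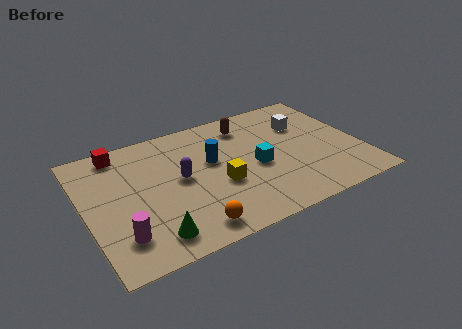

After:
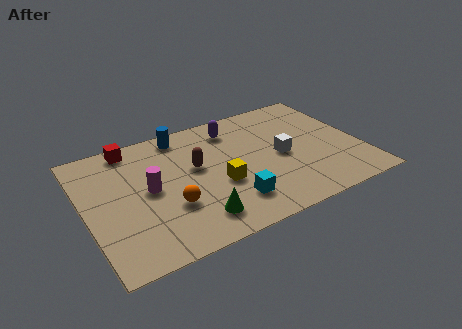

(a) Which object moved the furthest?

the purple capsule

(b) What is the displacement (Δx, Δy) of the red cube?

(0.5, 0.1)

From the two frames, the red cube sits at roughly (1.7, 6.5) before and (2.2, 6.6) after.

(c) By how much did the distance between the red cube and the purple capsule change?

+0.8

Before: roughly 3.4 units apart; after: 4.2. That's 0.8 units further apart.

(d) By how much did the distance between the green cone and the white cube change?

-3.5

Before: roughly 7.9 units apart; after: 4.4. That's 3.5 units closer together.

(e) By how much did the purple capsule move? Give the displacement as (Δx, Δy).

(2.5, 2.1)

From the two frames, the purple capsule sits at roughly (3.9, 3.9) before and (6.4, 6.0) after.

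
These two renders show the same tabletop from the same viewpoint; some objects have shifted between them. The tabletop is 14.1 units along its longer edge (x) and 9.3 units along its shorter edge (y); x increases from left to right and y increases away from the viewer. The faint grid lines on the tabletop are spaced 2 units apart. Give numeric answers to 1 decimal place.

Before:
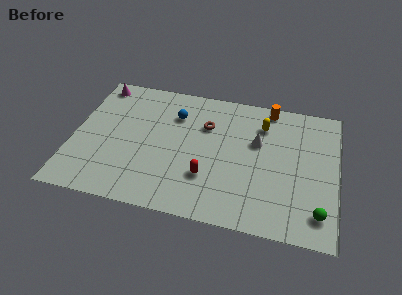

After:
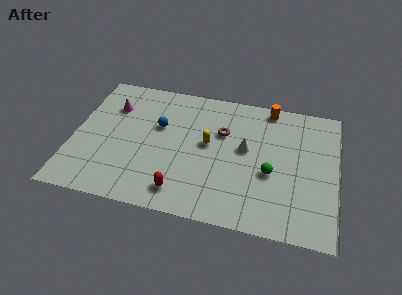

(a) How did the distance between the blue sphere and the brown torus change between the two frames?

+1.7

The distance was about 1.7 in the first image and 3.4 in the second, so they moved 1.7 units further apart.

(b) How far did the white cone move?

0.8

The white cone moved from about (9.8, 5.8) to (9.2, 5.2), a distance of √(0.6² + 0.6²) ≈ 0.8.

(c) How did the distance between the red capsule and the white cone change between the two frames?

+1.0

Before: roughly 3.9 units apart; after: 4.9. That's 1.0 units further apart.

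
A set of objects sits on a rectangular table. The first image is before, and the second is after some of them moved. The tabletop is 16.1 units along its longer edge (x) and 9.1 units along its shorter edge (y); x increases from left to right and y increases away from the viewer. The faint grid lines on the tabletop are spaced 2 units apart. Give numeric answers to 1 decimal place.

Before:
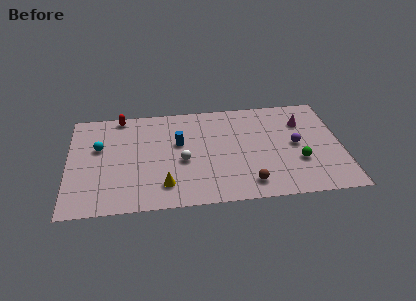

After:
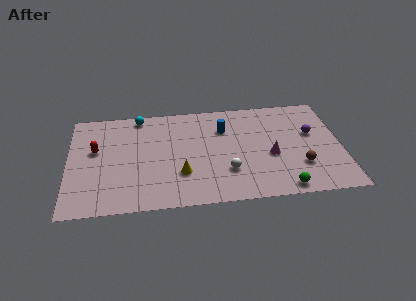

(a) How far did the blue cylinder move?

2.9

From (6.5, 5.5) to (9.2, 6.5), the blue cylinder covered √(2.7² + 1.0²) ≈ 2.9 units.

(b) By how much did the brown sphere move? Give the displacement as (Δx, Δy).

(3.1, 1.2)

From the two frames, the brown sphere sits at roughly (10.5, 1.5) before and (13.6, 2.7) after.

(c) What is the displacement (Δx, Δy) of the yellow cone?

(1.0, 0.9)

The yellow cone was at about (5.6, 1.9) and moved to about (6.6, 2.8).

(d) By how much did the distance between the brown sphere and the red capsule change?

+2.3

Before: roughly 10.0 units apart; after: 12.3. That's 2.3 units further apart.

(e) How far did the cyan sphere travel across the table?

3.5

From (1.8, 5.6) to (4.2, 8.2), the cyan sphere covered √(2.4² + 2.6²) ≈ 3.5 units.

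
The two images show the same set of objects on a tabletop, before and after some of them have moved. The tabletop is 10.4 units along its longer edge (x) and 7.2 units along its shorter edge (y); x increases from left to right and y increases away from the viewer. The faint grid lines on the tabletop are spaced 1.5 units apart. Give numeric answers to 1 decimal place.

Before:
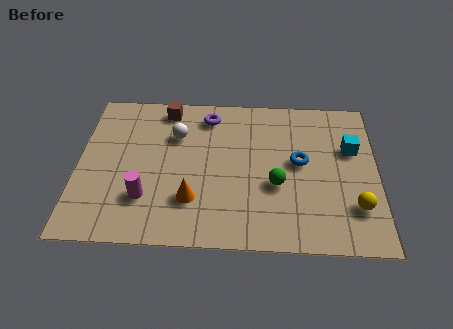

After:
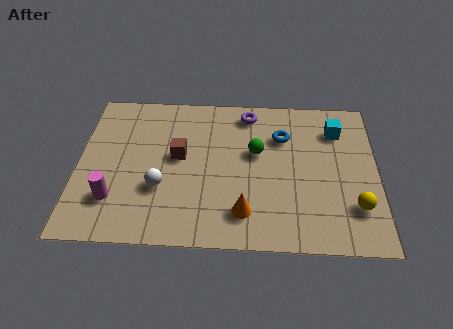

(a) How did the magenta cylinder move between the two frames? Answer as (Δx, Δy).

(-1.1, -0.1)

The magenta cylinder was at about (2.4, 2.0) and moved to about (1.3, 1.9).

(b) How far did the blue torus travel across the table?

1.3

The blue torus moved from about (7.7, 3.9) to (7.1, 5.1), a distance of √(0.6² + 1.2²) ≈ 1.3.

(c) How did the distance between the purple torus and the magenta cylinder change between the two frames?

+1.8

The distance was about 4.5 in the first image and 6.3 in the second, so they moved 1.8 units further apart.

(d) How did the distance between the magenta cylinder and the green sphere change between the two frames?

+0.9

They were about 4.6 units apart before and 5.5 after — 0.9 units further apart.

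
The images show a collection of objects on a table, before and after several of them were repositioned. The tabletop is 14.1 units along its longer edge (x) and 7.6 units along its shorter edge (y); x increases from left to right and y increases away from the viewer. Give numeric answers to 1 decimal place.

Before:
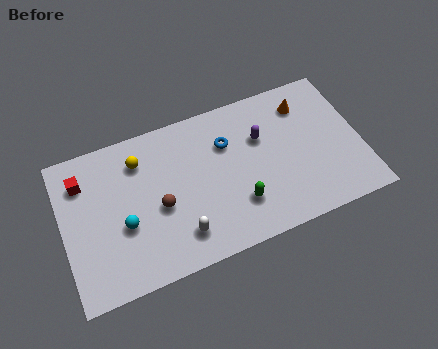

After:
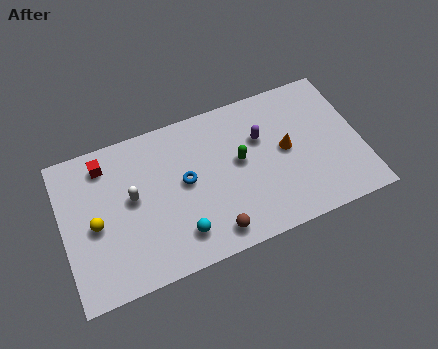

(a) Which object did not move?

the purple capsule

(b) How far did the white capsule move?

3.3

The white capsule moved from about (5.3, 1.6) to (3.3, 4.2), a distance of √(2.0² + 2.6²) ≈ 3.3.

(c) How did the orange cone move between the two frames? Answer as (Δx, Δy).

(-1.1, -2.0)

The orange cone was at about (11.7, 6.0) and moved to about (10.6, 4.0).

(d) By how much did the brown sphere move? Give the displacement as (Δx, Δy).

(2.3, -2.2)

The brown sphere started near (4.5, 3.3) and ended near (6.8, 1.1).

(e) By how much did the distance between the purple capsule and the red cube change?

-1.0

The distance was about 8.4 in the first image and 7.4 in the second, so they moved 1.0 units closer together.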